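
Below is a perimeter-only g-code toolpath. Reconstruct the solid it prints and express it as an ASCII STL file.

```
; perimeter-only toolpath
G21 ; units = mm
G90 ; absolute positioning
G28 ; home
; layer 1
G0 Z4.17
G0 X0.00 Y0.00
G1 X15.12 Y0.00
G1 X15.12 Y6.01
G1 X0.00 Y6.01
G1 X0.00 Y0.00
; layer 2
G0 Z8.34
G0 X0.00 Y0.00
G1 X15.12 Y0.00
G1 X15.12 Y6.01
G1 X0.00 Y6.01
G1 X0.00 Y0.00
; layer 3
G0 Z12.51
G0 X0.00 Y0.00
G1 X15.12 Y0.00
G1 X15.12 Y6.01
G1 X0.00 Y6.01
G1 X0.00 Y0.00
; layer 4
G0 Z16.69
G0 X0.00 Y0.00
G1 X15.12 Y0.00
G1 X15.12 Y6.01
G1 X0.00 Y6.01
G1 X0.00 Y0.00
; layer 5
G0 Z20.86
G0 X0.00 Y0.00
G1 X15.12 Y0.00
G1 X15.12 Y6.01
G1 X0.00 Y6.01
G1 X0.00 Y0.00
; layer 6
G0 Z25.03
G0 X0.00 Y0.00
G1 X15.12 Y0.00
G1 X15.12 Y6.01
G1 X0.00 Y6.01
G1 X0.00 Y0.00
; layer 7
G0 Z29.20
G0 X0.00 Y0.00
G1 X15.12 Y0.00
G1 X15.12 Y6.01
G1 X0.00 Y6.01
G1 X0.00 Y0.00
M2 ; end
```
solid part
  facet normal 0.0000 0.0000 -1.0000
    outer loop
      vertex 15.12 6.01 0.00
      vertex 15.12 0.00 0.00
      vertex 0.00 0.00 0.00
    endloop
  endfacet
  facet normal 0.0000 0.0000 -1.0000
    outer loop
      vertex 0.00 6.01 0.00
      vertex 15.12 6.01 0.00
      vertex 0.00 0.00 0.00
    endloop
  endfacet
  facet normal 0.0000 0.0000 1.0000
    outer loop
      vertex 0.00 0.00 29.20
      vertex 15.12 0.00 29.20
      vertex 15.12 6.01 29.20
    endloop
  endfacet
  facet normal 0.0000 0.0000 1.0000
    outer loop
      vertex 0.00 0.00 29.20
      vertex 15.12 6.01 29.20
      vertex 0.00 6.01 29.20
    endloop
  endfacet
  facet normal 0.0000 -1.0000 0.0000
    outer loop
      vertex 0.00 0.00 0.00
      vertex 15.12 0.00 0.00
      vertex 15.12 0.00 29.20
    endloop
  endfacet
  facet normal 0.0000 -1.0000 0.0000
    outer loop
      vertex 0.00 0.00 0.00
      vertex 15.12 0.00 29.20
      vertex 0.00 0.00 29.20
    endloop
  endfacet
  facet normal 0.0000 1.0000 0.0000
    outer loop
      vertex 15.12 6.01 29.20
      vertex 15.12 6.01 0.00
      vertex 0.00 6.01 0.00
    endloop
  endfacet
  facet normal 0.0000 1.0000 0.0000
    outer loop
      vertex 0.00 6.01 29.20
      vertex 15.12 6.01 29.20
      vertex 0.00 6.01 0.00
    endloop
  endfacet
  facet normal -1.0000 0.0000 0.0000
    outer loop
      vertex 0.00 6.01 29.20
      vertex 0.00 6.01 0.00
      vertex 0.00 0.00 0.00
    endloop
  endfacet
  facet normal -1.0000 0.0000 0.0000
    outer loop
      vertex 0.00 0.00 29.20
      vertex 0.00 6.01 29.20
      vertex 0.00 0.00 0.00
    endloop
  endfacet
  facet normal 1.0000 0.0000 0.0000
    outer loop
      vertex 15.12 0.00 0.00
      vertex 15.12 6.01 0.00
      vertex 15.12 6.01 29.20
    endloop
  endfacet
  facet normal 1.0000 0.0000 0.0000
    outer loop
      vertex 15.12 0.00 0.00
      vertex 15.12 6.01 29.20
      vertex 15.12 0.00 29.20
    endloop
  endfacet
endsolid part

The G0 Z moves step by Δz≈4.17 mm. Every layer's G1 loop is the same polygon, so the solid is a straight extrusion of it from z=0 to z≈29.2. Closing with flat bottom and top caps and triangulating gives 12 facets — a rectangular box, roughly 15.1 × 6.01 mm footprint and 29.2 mm tall.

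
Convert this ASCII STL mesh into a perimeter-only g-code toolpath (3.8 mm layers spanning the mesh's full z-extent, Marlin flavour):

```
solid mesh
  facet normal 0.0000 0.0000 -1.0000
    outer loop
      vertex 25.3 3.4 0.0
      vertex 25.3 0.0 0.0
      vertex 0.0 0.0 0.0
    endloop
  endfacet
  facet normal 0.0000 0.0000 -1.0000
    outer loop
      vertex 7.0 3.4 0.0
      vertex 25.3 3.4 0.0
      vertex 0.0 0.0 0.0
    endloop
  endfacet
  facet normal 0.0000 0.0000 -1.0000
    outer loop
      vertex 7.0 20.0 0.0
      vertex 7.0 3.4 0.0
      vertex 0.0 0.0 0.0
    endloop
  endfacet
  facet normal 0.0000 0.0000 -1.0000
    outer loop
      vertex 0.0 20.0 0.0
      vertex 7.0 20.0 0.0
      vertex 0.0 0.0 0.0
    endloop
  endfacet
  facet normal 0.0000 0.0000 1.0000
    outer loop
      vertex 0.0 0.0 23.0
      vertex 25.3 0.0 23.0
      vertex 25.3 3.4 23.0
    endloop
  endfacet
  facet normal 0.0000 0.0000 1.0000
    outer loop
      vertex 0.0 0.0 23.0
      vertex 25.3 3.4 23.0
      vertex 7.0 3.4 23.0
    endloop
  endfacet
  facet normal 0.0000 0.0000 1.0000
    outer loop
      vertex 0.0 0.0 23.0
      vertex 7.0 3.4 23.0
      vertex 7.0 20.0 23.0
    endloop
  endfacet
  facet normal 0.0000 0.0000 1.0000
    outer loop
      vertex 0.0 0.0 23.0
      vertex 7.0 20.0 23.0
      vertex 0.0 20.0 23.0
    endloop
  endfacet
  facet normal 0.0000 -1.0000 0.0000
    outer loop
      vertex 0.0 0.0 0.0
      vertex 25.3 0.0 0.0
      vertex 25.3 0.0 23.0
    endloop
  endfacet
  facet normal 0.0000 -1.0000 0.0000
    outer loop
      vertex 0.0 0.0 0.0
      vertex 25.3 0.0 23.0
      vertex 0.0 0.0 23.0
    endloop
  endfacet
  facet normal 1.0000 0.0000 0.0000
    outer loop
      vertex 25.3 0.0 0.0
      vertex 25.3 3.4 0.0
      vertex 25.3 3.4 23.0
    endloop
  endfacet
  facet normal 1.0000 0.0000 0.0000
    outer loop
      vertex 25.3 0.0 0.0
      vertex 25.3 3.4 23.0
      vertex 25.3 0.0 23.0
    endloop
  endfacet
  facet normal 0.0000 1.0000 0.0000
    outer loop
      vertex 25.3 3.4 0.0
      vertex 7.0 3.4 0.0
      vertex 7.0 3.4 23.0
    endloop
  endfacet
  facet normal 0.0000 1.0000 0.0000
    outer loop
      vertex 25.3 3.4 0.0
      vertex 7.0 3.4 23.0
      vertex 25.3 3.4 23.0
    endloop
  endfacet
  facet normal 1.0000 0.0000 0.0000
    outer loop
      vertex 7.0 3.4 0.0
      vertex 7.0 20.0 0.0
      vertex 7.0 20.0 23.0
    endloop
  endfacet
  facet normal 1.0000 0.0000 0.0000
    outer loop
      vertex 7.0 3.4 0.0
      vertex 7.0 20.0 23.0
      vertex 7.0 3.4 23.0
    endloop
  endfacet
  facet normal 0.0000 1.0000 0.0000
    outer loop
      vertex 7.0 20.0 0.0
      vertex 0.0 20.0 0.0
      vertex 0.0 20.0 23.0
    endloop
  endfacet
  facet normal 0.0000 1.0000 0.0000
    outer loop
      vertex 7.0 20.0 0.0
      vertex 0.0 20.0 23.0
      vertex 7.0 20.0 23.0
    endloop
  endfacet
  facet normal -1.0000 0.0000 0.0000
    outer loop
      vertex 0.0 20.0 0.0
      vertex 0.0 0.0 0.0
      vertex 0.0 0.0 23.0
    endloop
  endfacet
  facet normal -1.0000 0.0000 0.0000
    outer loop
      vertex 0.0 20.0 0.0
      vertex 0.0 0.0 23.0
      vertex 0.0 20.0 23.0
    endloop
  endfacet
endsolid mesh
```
; perimeter-only toolpath
G21 ; units = mm
G90 ; absolute positioning
G28 ; home
; layer 1
G0 Z3.8
G0 X0.0 Y0.0
G1 X25.3 Y0.0
G1 X25.3 Y3.4
G1 X7.0 Y3.4
G1 X7.0 Y20.0
G1 X0.0 Y20.0
G1 X0.0 Y0.0
; layer 2
G0 Z7.7
G0 X0.0 Y0.0
G1 X25.3 Y0.0
G1 X25.3 Y3.4
G1 X7.0 Y3.4
G1 X7.0 Y20.0
G1 X0.0 Y20.0
G1 X0.0 Y0.0
; layer 3
G0 Z11.5
G0 X0.0 Y0.0
G1 X25.3 Y0.0
G1 X25.3 Y3.4
G1 X7.0 Y3.4
G1 X7.0 Y20.0
G1 X0.0 Y20.0
G1 X0.0 Y0.0
; layer 4
G0 Z15.3
G0 X0.0 Y0.0
G1 X25.3 Y0.0
G1 X25.3 Y3.4
G1 X7.0 Y3.4
G1 X7.0 Y20.0
G1 X0.0 Y20.0
G1 X0.0 Y0.0
; layer 5
G0 Z19.2
G0 X0.0 Y0.0
G1 X25.3 Y0.0
G1 X25.3 Y3.4
G1 X7.0 Y3.4
G1 X7.0 Y20.0
G1 X0.0 Y20.0
G1 X0.0 Y0.0
; layer 6
G0 Z23.0
G0 X0.0 Y0.0
G1 X25.3 Y0.0
G1 X25.3 Y3.4
G1 X7.0 Y3.4
G1 X7.0 Y20.0
G1 X0.0 Y20.0
G1 X0.0 Y0.0
M2 ; end

The solid is an L-shaped prism: outer 25.3 × 20 mm, arm thicknesses ≈ 3.4 mm (horizontal) and 7 mm (vertical), extruded 23 mm in z. Slicing at Δz = 3.8 mm — 6 equal slices spanning the solid's height, so layer i sits at z = i·h/6 — gives 6 non-empty perimeters. Each is a 6-segment closed polygon; G0 lifts to the layer z and rapids to the start vertex, then G1 traces the edges.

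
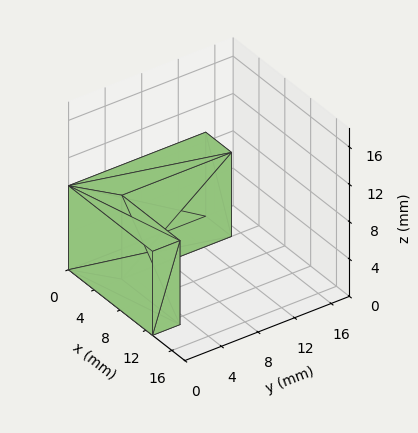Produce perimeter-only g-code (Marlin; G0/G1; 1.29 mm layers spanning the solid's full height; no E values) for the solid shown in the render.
Reading the render: the shape is an L-shaped prism: outer 13 × 15 mm, arm thicknesses ≈ 3 mm (horizontal) and 4 mm (vertical), extruded 9 mm in z (dimensions read to the nearest mm from the axis ticks). For the g-code, the solid's height is divided into equal slices at the stated Δz and each level perimeter traced with G1 moves after a G0 lift.

; perimeter-only toolpath
G21 ; units = mm
G90 ; absolute positioning
G28 ; home
; layer 1
G0 Z1.29
G0 X0.00 Y0.00
G1 X13.00 Y0.00
G1 X13.00 Y3.00
G1 X4.00 Y3.00
G1 X4.00 Y15.00
G1 X0.00 Y15.00
G1 X0.00 Y0.00
; layer 2
G0 Z2.57
G0 X0.00 Y0.00
G1 X13.00 Y0.00
G1 X13.00 Y3.00
G1 X4.00 Y3.00
G1 X4.00 Y15.00
G1 X0.00 Y15.00
G1 X0.00 Y0.00
; layer 3
G0 Z3.86
G0 X0.00 Y0.00
G1 X13.00 Y0.00
G1 X13.00 Y3.00
G1 X4.00 Y3.00
G1 X4.00 Y15.00
G1 X0.00 Y15.00
G1 X0.00 Y0.00
; layer 4
G0 Z5.14
G0 X0.00 Y0.00
G1 X13.00 Y0.00
G1 X13.00 Y3.00
G1 X4.00 Y3.00
G1 X4.00 Y15.00
G1 X0.00 Y15.00
G1 X0.00 Y0.00
; layer 5
G0 Z6.43
G0 X0.00 Y0.00
G1 X13.00 Y0.00
G1 X13.00 Y3.00
G1 X4.00 Y3.00
G1 X4.00 Y15.00
G1 X0.00 Y15.00
G1 X0.00 Y0.00
; layer 6
G0 Z7.71
G0 X0.00 Y0.00
G1 X13.00 Y0.00
G1 X13.00 Y3.00
G1 X4.00 Y3.00
G1 X4.00 Y15.00
G1 X0.00 Y15.00
G1 X0.00 Y0.00
; layer 7
G0 Z9.00
G0 X0.00 Y0.00
G1 X13.00 Y0.00
G1 X13.00 Y3.00
G1 X4.00 Y3.00
G1 X4.00 Y15.00
G1 X0.00 Y15.00
G1 X0.00 Y0.00
M2 ; end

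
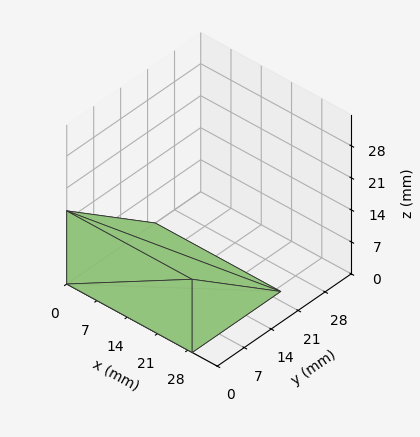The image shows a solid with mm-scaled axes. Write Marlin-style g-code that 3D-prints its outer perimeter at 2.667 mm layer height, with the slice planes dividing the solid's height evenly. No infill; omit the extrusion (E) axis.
Reading the render: the shape is a wedge (ramp): 29 × 23 mm base, rising to 16 mm along the y=0 edge and sloping linearly to z=0 at y=23 (dimensions read to the nearest mm from the axis ticks). For the g-code, the solid's height is divided into equal slices at the stated Δz and each level perimeter traced with G1 moves after a G0 lift.

; perimeter-only toolpath
G21 ; units = mm
G90 ; absolute positioning
G28 ; home
; layer 1
G0 Z2.667
G0 X0.000 Y0.000
G1 X29.000 Y0.000
G1 X29.000 Y19.167
G1 X0.000 Y19.167
G1 X0.000 Y0.000
; layer 2
G0 Z5.333
G0 X0.000 Y0.000
G1 X29.000 Y0.000
G1 X29.000 Y15.333
G1 X0.000 Y15.333
G1 X0.000 Y0.000
; layer 3
G0 Z8.000
G0 X0.000 Y0.000
G1 X29.000 Y0.000
G1 X29.000 Y11.500
G1 X0.000 Y11.500
G1 X0.000 Y0.000
; layer 4
G0 Z10.667
G0 X0.000 Y0.000
G1 X29.000 Y0.000
G1 X29.000 Y7.667
G1 X0.000 Y7.667
G1 X0.000 Y0.000
; layer 5
G0 Z13.333
G0 X0.000 Y0.000
G1 X29.000 Y0.000
G1 X29.000 Y3.833
G1 X0.000 Y3.833
G1 X0.000 Y0.000
M2 ; end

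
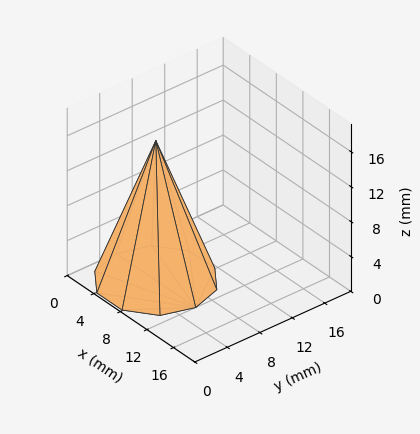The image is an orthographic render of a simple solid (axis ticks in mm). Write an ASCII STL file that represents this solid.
Reading the render: the shape is a regular 10-sided pyramid, base circumscribed radius ≈ 6 mm, apex at z ≈ 16 mm (dimensions read to the nearest mm from the axis ticks). For the STL, each face is triangulated and given an outward normal.

solid part
  facet normal 0.0000 0.0000 -1.0000
    outer loop
      vertex 7.9 11.7 0.0
      vertex 10.9 9.5 0.0
      vertex 12.0 6.0 0.0
    endloop
  endfacet
  facet normal 0.0000 0.0000 -1.0000
    outer loop
      vertex 4.1 11.7 0.0
      vertex 7.9 11.7 0.0
      vertex 12.0 6.0 0.0
    endloop
  endfacet
  facet normal 0.0000 0.0000 -1.0000
    outer loop
      vertex 1.1 9.5 0.0
      vertex 4.1 11.7 0.0
      vertex 12.0 6.0 0.0
    endloop
  endfacet
  facet normal 0.0000 0.0000 -1.0000
    outer loop
      vertex 0.0 6.0 0.0
      vertex 1.1 9.5 0.0
      vertex 12.0 6.0 0.0
    endloop
  endfacet
  facet normal 0.0000 0.0000 -1.0000
    outer loop
      vertex 1.1 2.5 0.0
      vertex 0.0 6.0 0.0
      vertex 12.0 6.0 0.0
    endloop
  endfacet
  facet normal 0.0000 0.0000 -1.0000
    outer loop
      vertex 4.1 0.3 0.0
      vertex 1.1 2.5 0.0
      vertex 12.0 6.0 0.0
    endloop
  endfacet
  facet normal 0.0000 0.0000 -1.0000
    outer loop
      vertex 7.9 0.3 0.0
      vertex 4.1 0.3 0.0
      vertex 12.0 6.0 0.0
    endloop
  endfacet
  facet normal 0.0000 0.0000 -1.0000
    outer loop
      vertex 10.9 2.5 0.0
      vertex 7.9 0.3 0.0
      vertex 12.0 6.0 0.0
    endloop
  endfacet
  facet normal 0.8982 0.2823 0.3368
    outer loop
      vertex 12.0 6.0 0.0
      vertex 10.9 9.5 0.0
      vertex 6.0 6.0 16.0
    endloop
  endfacet
  facet normal 0.5568 0.7593 0.3366
    outer loop
      vertex 10.9 9.5 0.0
      vertex 7.9 11.7 0.0
      vertex 6.0 6.0 16.0
    endloop
  endfacet
  facet normal 0.0000 0.9420 0.3356
    outer loop
      vertex 7.9 11.7 0.0
      vertex 4.1 11.7 0.0
      vertex 6.0 6.0 16.0
    endloop
  endfacet
  facet normal -0.5568 0.7593 0.3366
    outer loop
      vertex 4.1 11.7 0.0
      vertex 1.1 9.5 0.0
      vertex 6.0 6.0 16.0
    endloop
  endfacet
  facet normal -0.8982 0.2823 0.3368
    outer loop
      vertex 1.1 9.5 0.0
      vertex 0.0 6.0 0.0
      vertex 6.0 6.0 16.0
    endloop
  endfacet
  facet normal -0.8982 -0.2823 0.3368
    outer loop
      vertex 0.0 6.0 0.0
      vertex 1.1 2.5 0.0
      vertex 6.0 6.0 16.0
    endloop
  endfacet
  facet normal -0.5568 -0.7593 0.3366
    outer loop
      vertex 1.1 2.5 0.0
      vertex 4.1 0.3 0.0
      vertex 6.0 6.0 16.0
    endloop
  endfacet
  facet normal 0.0000 -0.9420 0.3356
    outer loop
      vertex 4.1 0.3 0.0
      vertex 7.9 0.3 0.0
      vertex 6.0 6.0 16.0
    endloop
  endfacet
  facet normal 0.5568 -0.7593 0.3366
    outer loop
      vertex 7.9 0.3 0.0
      vertex 10.9 2.5 0.0
      vertex 6.0 6.0 16.0
    endloop
  endfacet
  facet normal 0.8982 -0.2823 0.3368
    outer loop
      vertex 10.9 2.5 0.0
      vertex 12.0 6.0 0.0
      vertex 6.0 6.0 16.0
    endloop
  endfacet
endsolid part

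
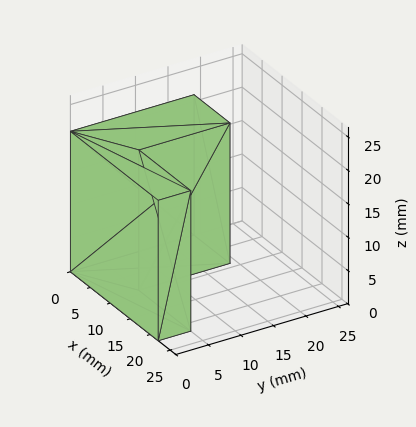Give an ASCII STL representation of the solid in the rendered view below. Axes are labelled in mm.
Reading the render: the shape is an L-shaped prism: outer 22 × 19 mm, arm thicknesses ≈ 5 mm (horizontal) and 9 mm (vertical), extruded 21 mm in z (dimensions read to the nearest mm from the axis ticks). For the STL, each face is triangulated and given an outward normal.

solid part
  facet normal 0.0000 0.0000 -1.0000
    outer loop
      vertex 22.00 5.00 0.00
      vertex 22.00 0.00 0.00
      vertex 0.00 0.00 0.00
    endloop
  endfacet
  facet normal 0.0000 0.0000 -1.0000
    outer loop
      vertex 9.00 5.00 0.00
      vertex 22.00 5.00 0.00
      vertex 0.00 0.00 0.00
    endloop
  endfacet
  facet normal 0.0000 0.0000 -1.0000
    outer loop
      vertex 9.00 19.00 0.00
      vertex 9.00 5.00 0.00
      vertex 0.00 0.00 0.00
    endloop
  endfacet
  facet normal 0.0000 0.0000 -1.0000
    outer loop
      vertex 0.00 19.00 0.00
      vertex 9.00 19.00 0.00
      vertex 0.00 0.00 0.00
    endloop
  endfacet
  facet normal 0.0000 0.0000 1.0000
    outer loop
      vertex 0.00 0.00 21.00
      vertex 22.00 0.00 21.00
      vertex 22.00 5.00 21.00
    endloop
  endfacet
  facet normal 0.0000 0.0000 1.0000
    outer loop
      vertex 0.00 0.00 21.00
      vertex 22.00 5.00 21.00
      vertex 9.00 5.00 21.00
    endloop
  endfacet
  facet normal 0.0000 0.0000 1.0000
    outer loop
      vertex 0.00 0.00 21.00
      vertex 9.00 5.00 21.00
      vertex 9.00 19.00 21.00
    endloop
  endfacet
  facet normal 0.0000 0.0000 1.0000
    outer loop
      vertex 0.00 0.00 21.00
      vertex 9.00 19.00 21.00
      vertex 0.00 19.00 21.00
    endloop
  endfacet
  facet normal 0.0000 -1.0000 0.0000
    outer loop
      vertex 0.00 0.00 0.00
      vertex 22.00 0.00 0.00
      vertex 22.00 0.00 21.00
    endloop
  endfacet
  facet normal 0.0000 -1.0000 0.0000
    outer loop
      vertex 0.00 0.00 0.00
      vertex 22.00 0.00 21.00
      vertex 0.00 0.00 21.00
    endloop
  endfacet
  facet normal 1.0000 0.0000 0.0000
    outer loop
      vertex 22.00 0.00 0.00
      vertex 22.00 5.00 0.00
      vertex 22.00 5.00 21.00
    endloop
  endfacet
  facet normal 1.0000 0.0000 0.0000
    outer loop
      vertex 22.00 0.00 0.00
      vertex 22.00 5.00 21.00
      vertex 22.00 0.00 21.00
    endloop
  endfacet
  facet normal 0.0000 1.0000 0.0000
    outer loop
      vertex 22.00 5.00 0.00
      vertex 9.00 5.00 0.00
      vertex 9.00 5.00 21.00
    endloop
  endfacet
  facet normal 0.0000 1.0000 0.0000
    outer loop
      vertex 22.00 5.00 0.00
      vertex 9.00 5.00 21.00
      vertex 22.00 5.00 21.00
    endloop
  endfacet
  facet normal 1.0000 0.0000 0.0000
    outer loop
      vertex 9.00 5.00 0.00
      vertex 9.00 19.00 0.00
      vertex 9.00 19.00 21.00
    endloop
  endfacet
  facet normal 1.0000 0.0000 0.0000
    outer loop
      vertex 9.00 5.00 0.00
      vertex 9.00 19.00 21.00
      vertex 9.00 5.00 21.00
    endloop
  endfacet
  facet normal 0.0000 1.0000 0.0000
    outer loop
      vertex 9.00 19.00 0.00
      vertex 0.00 19.00 0.00
      vertex 0.00 19.00 21.00
    endloop
  endfacet
  facet normal 0.0000 1.0000 0.0000
    outer loop
      vertex 9.00 19.00 0.00
      vertex 0.00 19.00 21.00
      vertex 9.00 19.00 21.00
    endloop
  endfacet
  facet normal -1.0000 0.0000 0.0000
    outer loop
      vertex 0.00 19.00 0.00
      vertex 0.00 0.00 0.00
      vertex 0.00 0.00 21.00
    endloop
  endfacet
  facet normal -1.0000 0.0000 0.0000
    outer loop
      vertex 0.00 19.00 0.00
      vertex 0.00 0.00 21.00
      vertex 0.00 19.00 21.00
    endloop
  endfacet
endsolid part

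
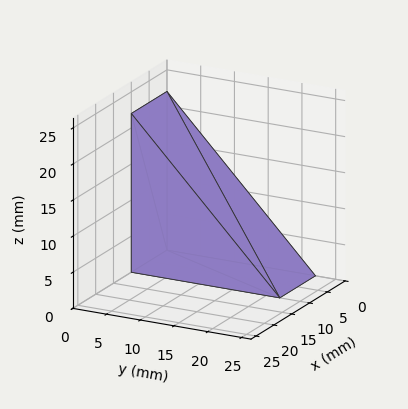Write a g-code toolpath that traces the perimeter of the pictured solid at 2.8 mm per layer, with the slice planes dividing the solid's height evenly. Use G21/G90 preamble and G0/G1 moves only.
Reading the render: the shape is a wedge (ramp): 10 × 22 mm base, rising to 22 mm along the y=0 edge and sloping linearly to z=0 at y=22 (dimensions read to the nearest mm from the axis ticks). For the g-code, the solid's height is divided into equal slices at the stated Δz and each level perimeter traced with G1 moves after a G0 lift.

; perimeter-only toolpath
G21 ; units = mm
G90 ; absolute positioning
G28 ; home
; layer 1
G0 Z2.8
G0 X0.0 Y0.0
G1 X10.0 Y0.0
G1 X10.0 Y19.2
G1 X0.0 Y19.2
G1 X0.0 Y0.0
; layer 2
G0 Z5.5
G0 X0.0 Y0.0
G1 X10.0 Y0.0
G1 X10.0 Y16.5
G1 X0.0 Y16.5
G1 X0.0 Y0.0
; layer 3
G0 Z8.2
G0 X0.0 Y0.0
G1 X10.0 Y0.0
G1 X10.0 Y13.8
G1 X0.0 Y13.8
G1 X0.0 Y0.0
; layer 4
G0 Z11.0
G0 X0.0 Y0.0
G1 X10.0 Y0.0
G1 X10.0 Y11.0
G1 X0.0 Y11.0
G1 X0.0 Y0.0
; layer 5
G0 Z13.8
G0 X0.0 Y0.0
G1 X10.0 Y0.0
G1 X10.0 Y8.2
G1 X0.0 Y8.2
G1 X0.0 Y0.0
; layer 6
G0 Z16.5
G0 X0.0 Y0.0
G1 X10.0 Y0.0
G1 X10.0 Y5.5
G1 X0.0 Y5.5
G1 X0.0 Y0.0
; layer 7
G0 Z19.2
G0 X0.0 Y0.0
G1 X10.0 Y0.0
G1 X10.0 Y2.8
G1 X0.0 Y2.8
G1 X0.0 Y0.0
M2 ; end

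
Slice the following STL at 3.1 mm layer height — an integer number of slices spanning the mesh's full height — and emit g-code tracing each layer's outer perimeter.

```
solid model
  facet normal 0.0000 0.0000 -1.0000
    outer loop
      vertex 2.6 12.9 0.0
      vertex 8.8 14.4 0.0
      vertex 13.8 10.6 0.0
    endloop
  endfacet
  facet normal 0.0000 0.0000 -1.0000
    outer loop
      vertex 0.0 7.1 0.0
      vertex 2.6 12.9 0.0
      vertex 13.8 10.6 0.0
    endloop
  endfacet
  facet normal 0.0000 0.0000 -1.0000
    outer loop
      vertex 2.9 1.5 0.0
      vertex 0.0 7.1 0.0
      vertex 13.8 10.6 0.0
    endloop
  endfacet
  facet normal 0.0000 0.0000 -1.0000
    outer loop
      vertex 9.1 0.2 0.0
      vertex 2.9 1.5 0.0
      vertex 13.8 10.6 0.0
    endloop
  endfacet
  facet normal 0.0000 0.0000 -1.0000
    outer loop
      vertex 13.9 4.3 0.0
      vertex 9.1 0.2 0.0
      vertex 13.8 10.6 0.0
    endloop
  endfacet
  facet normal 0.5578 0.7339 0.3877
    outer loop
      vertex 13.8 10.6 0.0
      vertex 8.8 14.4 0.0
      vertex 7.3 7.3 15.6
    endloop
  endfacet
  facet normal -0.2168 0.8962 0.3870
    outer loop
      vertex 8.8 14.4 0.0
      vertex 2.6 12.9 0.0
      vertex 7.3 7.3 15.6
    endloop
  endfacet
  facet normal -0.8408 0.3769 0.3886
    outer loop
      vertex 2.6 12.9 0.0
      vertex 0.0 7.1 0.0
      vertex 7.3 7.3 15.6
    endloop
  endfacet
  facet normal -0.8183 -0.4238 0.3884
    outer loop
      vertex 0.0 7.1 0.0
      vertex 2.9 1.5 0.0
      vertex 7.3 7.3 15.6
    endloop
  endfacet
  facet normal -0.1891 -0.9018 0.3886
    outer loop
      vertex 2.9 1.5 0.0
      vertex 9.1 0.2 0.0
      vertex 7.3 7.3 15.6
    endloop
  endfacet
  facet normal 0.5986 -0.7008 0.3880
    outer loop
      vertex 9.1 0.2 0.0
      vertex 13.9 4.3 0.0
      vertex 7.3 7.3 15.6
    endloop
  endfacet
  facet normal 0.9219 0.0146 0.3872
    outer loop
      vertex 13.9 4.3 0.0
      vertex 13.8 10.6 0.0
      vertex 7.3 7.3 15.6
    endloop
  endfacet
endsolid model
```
; perimeter-only toolpath
G21 ; units = mm
G90 ; absolute positioning
G28 ; home
; layer 1
G0 Z3.1
G0 X12.5 Y9.9
G1 X8.5 Y13.0
G1 X3.5 Y11.8
G1 X1.5 Y7.1
G1 X3.8 Y2.7
G1 X8.7 Y1.6
G1 X12.6 Y4.9
G1 X12.5 Y9.9
; layer 2
G0 Z6.2
G0 X11.2 Y9.3
G1 X8.2 Y11.6
G1 X4.5 Y10.7
G1 X2.9 Y7.2
G1 X4.7 Y3.8
G1 X8.4 Y3.0
G1 X11.3 Y5.5
G1 X11.2 Y9.3
; layer 3
G0 Z9.4
G0 X9.9 Y8.6
G1 X7.9 Y10.1
G1 X5.4 Y9.5
G1 X4.4 Y7.2
G1 X5.5 Y5.0
G1 X8.0 Y4.5
G1 X9.9 Y6.1
G1 X9.9 Y8.6
; layer 4
G0 Z12.5
G0 X8.6 Y8.0
G1 X7.6 Y8.7
G1 X6.4 Y8.4
G1 X5.8 Y7.3
G1 X6.4 Y6.1
G1 X7.7 Y5.9
G1 X8.6 Y6.7
G1 X8.6 Y8.0
M2 ; end

The solid is a regular 7-sided pyramid, base circumscribed radius ≈ 7.3 mm, apex at z ≈ 15.6 mm. Slicing at Δz = 3.1 mm — 5 equal slices spanning the solid's height, so layer i sits at z = i·h/5 — gives 4 non-empty perimeters. Each is a 7-segment closed polygon; G0 lifts to the layer z and rapids to the start vertex, then G1 traces the edges. The cross-section shrinks linearly with z (the slice at the apex is degenerate and omitted).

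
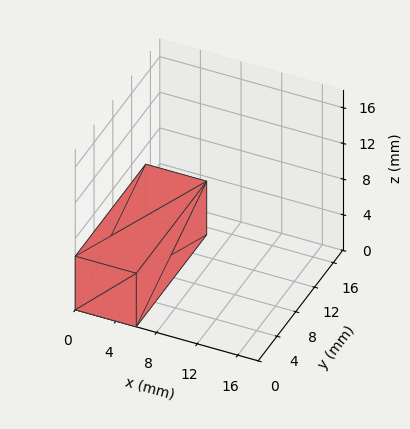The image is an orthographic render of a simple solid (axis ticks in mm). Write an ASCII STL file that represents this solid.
Reading the render: the shape is a rectangular box, roughly 6 × 15 mm footprint and 6 mm tall (dimensions read to the nearest mm from the axis ticks). For the STL, each face is triangulated and given an outward normal.

solid part
  facet normal 0.0000 0.0000 -1.0000
    outer loop
      vertex 6.000 15.000 0.000
      vertex 6.000 0.000 0.000
      vertex 0.000 0.000 0.000
    endloop
  endfacet
  facet normal 0.0000 0.0000 -1.0000
    outer loop
      vertex 0.000 15.000 0.000
      vertex 6.000 15.000 0.000
      vertex 0.000 0.000 0.000
    endloop
  endfacet
  facet normal 0.0000 0.0000 1.0000
    outer loop
      vertex 0.000 0.000 6.000
      vertex 6.000 0.000 6.000
      vertex 6.000 15.000 6.000
    endloop
  endfacet
  facet normal 0.0000 0.0000 1.0000
    outer loop
      vertex 0.000 0.000 6.000
      vertex 6.000 15.000 6.000
      vertex 0.000 15.000 6.000
    endloop
  endfacet
  facet normal 0.0000 -1.0000 0.0000
    outer loop
      vertex 0.000 0.000 0.000
      vertex 6.000 0.000 0.000
      vertex 6.000 0.000 6.000
    endloop
  endfacet
  facet normal 0.0000 -1.0000 0.0000
    outer loop
      vertex 0.000 0.000 0.000
      vertex 6.000 0.000 6.000
      vertex 0.000 0.000 6.000
    endloop
  endfacet
  facet normal 0.0000 1.0000 0.0000
    outer loop
      vertex 6.000 15.000 6.000
      vertex 6.000 15.000 0.000
      vertex 0.000 15.000 0.000
    endloop
  endfacet
  facet normal 0.0000 1.0000 0.0000
    outer loop
      vertex 0.000 15.000 6.000
      vertex 6.000 15.000 6.000
      vertex 0.000 15.000 0.000
    endloop
  endfacet
  facet normal -1.0000 0.0000 0.0000
    outer loop
      vertex 0.000 15.000 6.000
      vertex 0.000 15.000 0.000
      vertex 0.000 0.000 0.000
    endloop
  endfacet
  facet normal -1.0000 0.0000 0.0000
    outer loop
      vertex 0.000 0.000 6.000
      vertex 0.000 15.000 6.000
      vertex 0.000 0.000 0.000
    endloop
  endfacet
  facet normal 1.0000 0.0000 0.0000
    outer loop
      vertex 6.000 0.000 0.000
      vertex 6.000 15.000 0.000
      vertex 6.000 15.000 6.000
    endloop
  endfacet
  facet normal 1.0000 0.0000 0.0000
    outer loop
      vertex 6.000 0.000 0.000
      vertex 6.000 15.000 6.000
      vertex 6.000 0.000 6.000
    endloop
  endfacet
endsolid part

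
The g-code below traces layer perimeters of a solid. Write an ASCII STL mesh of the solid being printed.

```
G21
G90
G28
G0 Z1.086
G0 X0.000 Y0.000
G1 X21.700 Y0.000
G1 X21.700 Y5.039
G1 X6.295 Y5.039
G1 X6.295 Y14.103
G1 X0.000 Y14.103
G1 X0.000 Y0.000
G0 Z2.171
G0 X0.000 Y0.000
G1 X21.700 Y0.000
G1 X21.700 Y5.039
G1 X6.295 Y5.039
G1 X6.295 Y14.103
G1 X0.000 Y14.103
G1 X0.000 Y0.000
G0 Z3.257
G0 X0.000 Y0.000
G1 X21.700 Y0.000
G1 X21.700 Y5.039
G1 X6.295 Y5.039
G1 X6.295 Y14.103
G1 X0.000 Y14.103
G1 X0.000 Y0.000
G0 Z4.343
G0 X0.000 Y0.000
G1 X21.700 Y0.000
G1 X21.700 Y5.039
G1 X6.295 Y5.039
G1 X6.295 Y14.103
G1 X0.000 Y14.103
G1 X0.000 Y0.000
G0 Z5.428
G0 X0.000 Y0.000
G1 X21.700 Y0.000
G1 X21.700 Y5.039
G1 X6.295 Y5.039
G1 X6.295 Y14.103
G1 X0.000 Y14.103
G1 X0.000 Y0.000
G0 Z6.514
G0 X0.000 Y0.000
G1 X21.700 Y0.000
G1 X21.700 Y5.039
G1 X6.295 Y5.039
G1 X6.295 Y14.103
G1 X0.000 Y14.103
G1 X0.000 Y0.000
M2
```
solid part
  facet normal 0.0000 0.0000 -1.0000
    outer loop
      vertex 21.700 5.039 0.000
      vertex 21.700 0.000 0.000
      vertex 0.000 0.000 0.000
    endloop
  endfacet
  facet normal 0.0000 0.0000 -1.0000
    outer loop
      vertex 6.295 5.039 0.000
      vertex 21.700 5.039 0.000
      vertex 0.000 0.000 0.000
    endloop
  endfacet
  facet normal 0.0000 0.0000 -1.0000
    outer loop
      vertex 6.295 14.103 0.000
      vertex 6.295 5.039 0.000
      vertex 0.000 0.000 0.000
    endloop
  endfacet
  facet normal 0.0000 0.0000 -1.0000
    outer loop
      vertex 0.000 14.103 0.000
      vertex 6.295 14.103 0.000
      vertex 0.000 0.000 0.000
    endloop
  endfacet
  facet normal 0.0000 0.0000 1.0000
    outer loop
      vertex 0.000 0.000 6.514
      vertex 21.700 0.000 6.514
      vertex 21.700 5.039 6.514
    endloop
  endfacet
  facet normal 0.0000 0.0000 1.0000
    outer loop
      vertex 0.000 0.000 6.514
      vertex 21.700 5.039 6.514
      vertex 6.295 5.039 6.514
    endloop
  endfacet
  facet normal 0.0000 0.0000 1.0000
    outer loop
      vertex 0.000 0.000 6.514
      vertex 6.295 5.039 6.514
      vertex 6.295 14.103 6.514
    endloop
  endfacet
  facet normal 0.0000 0.0000 1.0000
    outer loop
      vertex 0.000 0.000 6.514
      vertex 6.295 14.103 6.514
      vertex 0.000 14.103 6.514
    endloop
  endfacet
  facet normal 0.0000 -1.0000 0.0000
    outer loop
      vertex 0.000 0.000 0.000
      vertex 21.700 0.000 0.000
      vertex 21.700 0.000 6.514
    endloop
  endfacet
  facet normal 0.0000 -1.0000 0.0000
    outer loop
      vertex 0.000 0.000 0.000
      vertex 21.700 0.000 6.514
      vertex 0.000 0.000 6.514
    endloop
  endfacet
  facet normal 1.0000 0.0000 0.0000
    outer loop
      vertex 21.700 0.000 0.000
      vertex 21.700 5.039 0.000
      vertex 21.700 5.039 6.514
    endloop
  endfacet
  facet normal 1.0000 0.0000 0.0000
    outer loop
      vertex 21.700 0.000 0.000
      vertex 21.700 5.039 6.514
      vertex 21.700 0.000 6.514
    endloop
  endfacet
  facet normal 0.0000 1.0000 0.0000
    outer loop
      vertex 21.700 5.039 0.000
      vertex 6.295 5.039 0.000
      vertex 6.295 5.039 6.514
    endloop
  endfacet
  facet normal 0.0000 1.0000 0.0000
    outer loop
      vertex 21.700 5.039 0.000
      vertex 6.295 5.039 6.514
      vertex 21.700 5.039 6.514
    endloop
  endfacet
  facet normal 1.0000 0.0000 0.0000
    outer loop
      vertex 6.295 5.039 0.000
      vertex 6.295 14.103 0.000
      vertex 6.295 14.103 6.514
    endloop
  endfacet
  facet normal 1.0000 0.0000 0.0000
    outer loop
      vertex 6.295 5.039 0.000
      vertex 6.295 14.103 6.514
      vertex 6.295 5.039 6.514
    endloop
  endfacet
  facet normal 0.0000 1.0000 0.0000
    outer loop
      vertex 6.295 14.103 0.000
      vertex 0.000 14.103 0.000
      vertex 0.000 14.103 6.514
    endloop
  endfacet
  facet normal 0.0000 1.0000 0.0000
    outer loop
      vertex 6.295 14.103 0.000
      vertex 0.000 14.103 6.514
      vertex 6.295 14.103 6.514
    endloop
  endfacet
  facet normal -1.0000 0.0000 0.0000
    outer loop
      vertex 0.000 14.103 0.000
      vertex 0.000 0.000 0.000
      vertex 0.000 0.000 6.514
    endloop
  endfacet
  facet normal -1.0000 0.0000 0.0000
    outer loop
      vertex 0.000 14.103 0.000
      vertex 0.000 0.000 6.514
      vertex 0.000 14.103 6.514
    endloop
  endfacet
endsolid part

The G0 Z moves step by Δz≈1.086 mm. Every layer's G1 loop is the same polygon, so the solid is a straight extrusion of it from z=0 to z≈6.51. Closing with flat bottom and top caps and triangulating gives 20 facets — an L-shaped prism: outer 21.7 × 14.1 mm, arm thicknesses ≈ 5.04 mm (horizontal) and 6.29 mm (vertical), extruded 6.51 mm in z.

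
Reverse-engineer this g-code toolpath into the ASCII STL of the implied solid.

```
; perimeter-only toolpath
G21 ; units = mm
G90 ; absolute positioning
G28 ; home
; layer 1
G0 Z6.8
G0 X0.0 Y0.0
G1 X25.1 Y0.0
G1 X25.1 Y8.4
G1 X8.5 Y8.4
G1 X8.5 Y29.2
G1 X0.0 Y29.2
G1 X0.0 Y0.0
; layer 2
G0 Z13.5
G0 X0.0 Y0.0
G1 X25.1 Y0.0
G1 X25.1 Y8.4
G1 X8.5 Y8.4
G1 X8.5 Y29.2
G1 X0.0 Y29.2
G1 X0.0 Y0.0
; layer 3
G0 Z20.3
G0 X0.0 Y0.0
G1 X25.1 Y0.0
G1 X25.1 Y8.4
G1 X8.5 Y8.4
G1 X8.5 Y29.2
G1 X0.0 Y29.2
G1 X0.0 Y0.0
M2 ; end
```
solid part
  facet normal 0.0000 0.0000 -1.0000
    outer loop
      vertex 25.1 8.4 0.0
      vertex 25.1 0.0 0.0
      vertex 0.0 0.0 0.0
    endloop
  endfacet
  facet normal 0.0000 0.0000 -1.0000
    outer loop
      vertex 8.5 8.4 0.0
      vertex 25.1 8.4 0.0
      vertex 0.0 0.0 0.0
    endloop
  endfacet
  facet normal 0.0000 0.0000 -1.0000
    outer loop
      vertex 8.5 29.2 0.0
      vertex 8.5 8.4 0.0
      vertex 0.0 0.0 0.0
    endloop
  endfacet
  facet normal 0.0000 0.0000 -1.0000
    outer loop
      vertex 0.0 29.2 0.0
      vertex 8.5 29.2 0.0
      vertex 0.0 0.0 0.0
    endloop
  endfacet
  facet normal 0.0000 0.0000 1.0000
    outer loop
      vertex 0.0 0.0 20.3
      vertex 25.1 0.0 20.3
      vertex 25.1 8.4 20.3
    endloop
  endfacet
  facet normal 0.0000 0.0000 1.0000
    outer loop
      vertex 0.0 0.0 20.3
      vertex 25.1 8.4 20.3
      vertex 8.5 8.4 20.3
    endloop
  endfacet
  facet normal 0.0000 0.0000 1.0000
    outer loop
      vertex 0.0 0.0 20.3
      vertex 8.5 8.4 20.3
      vertex 8.5 29.2 20.3
    endloop
  endfacet
  facet normal 0.0000 0.0000 1.0000
    outer loop
      vertex 0.0 0.0 20.3
      vertex 8.5 29.2 20.3
      vertex 0.0 29.2 20.3
    endloop
  endfacet
  facet normal 0.0000 -1.0000 0.0000
    outer loop
      vertex 0.0 0.0 0.0
      vertex 25.1 0.0 0.0
      vertex 25.1 0.0 20.3
    endloop
  endfacet
  facet normal 0.0000 -1.0000 0.0000
    outer loop
      vertex 0.0 0.0 0.0
      vertex 25.1 0.0 20.3
      vertex 0.0 0.0 20.3
    endloop
  endfacet
  facet normal 1.0000 0.0000 0.0000
    outer loop
      vertex 25.1 0.0 0.0
      vertex 25.1 8.4 0.0
      vertex 25.1 8.4 20.3
    endloop
  endfacet
  facet normal 1.0000 0.0000 0.0000
    outer loop
      vertex 25.1 0.0 0.0
      vertex 25.1 8.4 20.3
      vertex 25.1 0.0 20.3
    endloop
  endfacet
  facet normal 0.0000 1.0000 0.0000
    outer loop
      vertex 25.1 8.4 0.0
      vertex 8.5 8.4 0.0
      vertex 8.5 8.4 20.3
    endloop
  endfacet
  facet normal 0.0000 1.0000 0.0000
    outer loop
      vertex 25.1 8.4 0.0
      vertex 8.5 8.4 20.3
      vertex 25.1 8.4 20.3
    endloop
  endfacet
  facet normal 1.0000 0.0000 0.0000
    outer loop
      vertex 8.5 8.4 0.0
      vertex 8.5 29.2 0.0
      vertex 8.5 29.2 20.3
    endloop
  endfacet
  facet normal 1.0000 0.0000 0.0000
    outer loop
      vertex 8.5 8.4 0.0
      vertex 8.5 29.2 20.3
      vertex 8.5 8.4 20.3
    endloop
  endfacet
  facet normal 0.0000 1.0000 0.0000
    outer loop
      vertex 8.5 29.2 0.0
      vertex 0.0 29.2 0.0
      vertex 0.0 29.2 20.3
    endloop
  endfacet
  facet normal 0.0000 1.0000 0.0000
    outer loop
      vertex 8.5 29.2 0.0
      vertex 0.0 29.2 20.3
      vertex 8.5 29.2 20.3
    endloop
  endfacet
  facet normal -1.0000 0.0000 0.0000
    outer loop
      vertex 0.0 29.2 0.0
      vertex 0.0 0.0 0.0
      vertex 0.0 0.0 20.3
    endloop
  endfacet
  facet normal -1.0000 0.0000 0.0000
    outer loop
      vertex 0.0 29.2 0.0
      vertex 0.0 0.0 20.3
      vertex 0.0 29.2 20.3
    endloop
  endfacet
endsolid part

The G0 Z moves step by Δz≈6.8 mm. Every layer's G1 loop is the same polygon, so the solid is a straight extrusion of it from z=0 to z≈20.3. Closing with flat bottom and top caps and triangulating gives 20 facets — an L-shaped prism: outer 25.1 × 29.2 mm, arm thicknesses ≈ 8.4 mm (horizontal) and 8.5 mm (vertical), extruded 20.3 mm in z.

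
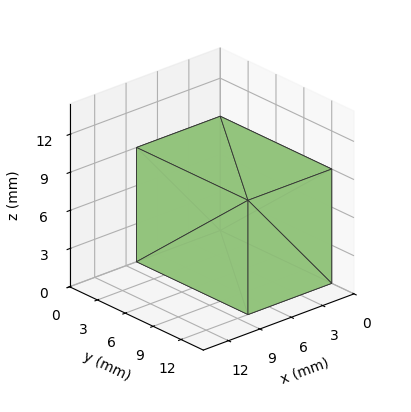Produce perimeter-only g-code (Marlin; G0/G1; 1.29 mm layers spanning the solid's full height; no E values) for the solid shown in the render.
Reading the render: the shape is a rectangular box, roughly 8 × 12 mm footprint and 9 mm tall (dimensions read to the nearest mm from the axis ticks). For the g-code, the solid's height is divided into equal slices at the stated Δz and each level perimeter traced with G1 moves after a G0 lift.

; perimeter-only toolpath
G21 ; units = mm
G90 ; absolute positioning
G28 ; home
; layer 1
G0 Z1.29
G0 X0.00 Y0.00
G1 X8.00 Y0.00
G1 X8.00 Y12.00
G1 X0.00 Y12.00
G1 X0.00 Y0.00
; layer 2
G0 Z2.57
G0 X0.00 Y0.00
G1 X8.00 Y0.00
G1 X8.00 Y12.00
G1 X0.00 Y12.00
G1 X0.00 Y0.00
; layer 3
G0 Z3.86
G0 X0.00 Y0.00
G1 X8.00 Y0.00
G1 X8.00 Y12.00
G1 X0.00 Y12.00
G1 X0.00 Y0.00
; layer 4
G0 Z5.14
G0 X0.00 Y0.00
G1 X8.00 Y0.00
G1 X8.00 Y12.00
G1 X0.00 Y12.00
G1 X0.00 Y0.00
; layer 5
G0 Z6.43
G0 X0.00 Y0.00
G1 X8.00 Y0.00
G1 X8.00 Y12.00
G1 X0.00 Y12.00
G1 X0.00 Y0.00
; layer 6
G0 Z7.71
G0 X0.00 Y0.00
G1 X8.00 Y0.00
G1 X8.00 Y12.00
G1 X0.00 Y12.00
G1 X0.00 Y0.00
; layer 7
G0 Z9.00
G0 X0.00 Y0.00
G1 X8.00 Y0.00
G1 X8.00 Y12.00
G1 X0.00 Y12.00
G1 X0.00 Y0.00
M2 ; end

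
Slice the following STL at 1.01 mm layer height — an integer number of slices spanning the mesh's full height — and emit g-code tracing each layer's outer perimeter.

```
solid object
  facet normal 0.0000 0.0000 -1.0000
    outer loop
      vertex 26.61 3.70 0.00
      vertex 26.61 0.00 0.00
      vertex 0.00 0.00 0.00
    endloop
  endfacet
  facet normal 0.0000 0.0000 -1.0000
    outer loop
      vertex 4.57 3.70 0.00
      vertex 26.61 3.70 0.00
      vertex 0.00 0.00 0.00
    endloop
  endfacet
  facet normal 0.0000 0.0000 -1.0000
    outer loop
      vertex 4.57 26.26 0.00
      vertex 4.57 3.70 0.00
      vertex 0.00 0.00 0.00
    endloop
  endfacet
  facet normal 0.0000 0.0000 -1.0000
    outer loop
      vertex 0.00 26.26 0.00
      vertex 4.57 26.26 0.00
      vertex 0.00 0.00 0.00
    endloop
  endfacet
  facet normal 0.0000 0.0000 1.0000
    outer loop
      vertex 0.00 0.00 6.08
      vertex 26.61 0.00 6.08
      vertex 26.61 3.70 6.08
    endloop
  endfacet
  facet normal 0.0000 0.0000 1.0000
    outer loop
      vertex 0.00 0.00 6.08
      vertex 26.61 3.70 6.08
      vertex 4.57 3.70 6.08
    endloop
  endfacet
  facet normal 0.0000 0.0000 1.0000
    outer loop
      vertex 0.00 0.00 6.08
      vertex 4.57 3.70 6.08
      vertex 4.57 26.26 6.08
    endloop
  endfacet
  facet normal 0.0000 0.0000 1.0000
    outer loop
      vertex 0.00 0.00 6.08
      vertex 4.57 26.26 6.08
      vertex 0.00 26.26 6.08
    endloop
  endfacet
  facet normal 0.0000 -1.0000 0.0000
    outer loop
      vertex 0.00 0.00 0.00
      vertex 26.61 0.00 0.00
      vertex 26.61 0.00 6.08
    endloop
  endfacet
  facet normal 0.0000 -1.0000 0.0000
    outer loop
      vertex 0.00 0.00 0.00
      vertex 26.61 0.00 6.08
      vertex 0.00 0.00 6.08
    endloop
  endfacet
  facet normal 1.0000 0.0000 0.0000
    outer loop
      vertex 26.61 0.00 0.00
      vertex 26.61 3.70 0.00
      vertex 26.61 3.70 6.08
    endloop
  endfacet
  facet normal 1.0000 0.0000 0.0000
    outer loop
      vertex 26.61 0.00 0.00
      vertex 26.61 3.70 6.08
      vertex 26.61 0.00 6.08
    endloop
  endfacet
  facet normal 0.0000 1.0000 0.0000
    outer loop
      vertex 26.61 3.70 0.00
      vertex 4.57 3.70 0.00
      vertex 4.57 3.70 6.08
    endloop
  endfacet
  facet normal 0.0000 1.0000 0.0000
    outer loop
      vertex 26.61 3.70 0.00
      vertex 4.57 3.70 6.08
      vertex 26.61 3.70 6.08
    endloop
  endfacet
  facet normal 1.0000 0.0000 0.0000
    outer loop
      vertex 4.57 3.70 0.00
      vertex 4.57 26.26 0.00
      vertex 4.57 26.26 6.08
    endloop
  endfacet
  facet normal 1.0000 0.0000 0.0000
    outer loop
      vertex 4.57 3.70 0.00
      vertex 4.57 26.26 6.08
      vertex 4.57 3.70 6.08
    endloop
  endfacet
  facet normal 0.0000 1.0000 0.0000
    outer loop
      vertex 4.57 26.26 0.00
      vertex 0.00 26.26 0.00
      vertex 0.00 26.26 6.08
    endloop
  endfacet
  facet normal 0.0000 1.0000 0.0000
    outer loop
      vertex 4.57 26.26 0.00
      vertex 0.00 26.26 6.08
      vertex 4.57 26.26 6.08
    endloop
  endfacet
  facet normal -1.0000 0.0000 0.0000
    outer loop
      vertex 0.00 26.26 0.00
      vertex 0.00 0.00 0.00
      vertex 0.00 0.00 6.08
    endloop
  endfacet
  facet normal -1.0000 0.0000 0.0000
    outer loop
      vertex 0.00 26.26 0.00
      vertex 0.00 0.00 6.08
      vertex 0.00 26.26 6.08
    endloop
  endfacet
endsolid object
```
; perimeter-only toolpath
G21 ; units = mm
G90 ; absolute positioning
G28 ; home
; layer 1
G0 Z1.01
G0 X0.00 Y0.00
G1 X26.61 Y0.00
G1 X26.61 Y3.70
G1 X4.57 Y3.70
G1 X4.57 Y26.26
G1 X0.00 Y26.26
G1 X0.00 Y0.00
; layer 2
G0 Z2.03
G0 X0.00 Y0.00
G1 X26.61 Y0.00
G1 X26.61 Y3.70
G1 X4.57 Y3.70
G1 X4.57 Y26.26
G1 X0.00 Y26.26
G1 X0.00 Y0.00
; layer 3
G0 Z3.04
G0 X0.00 Y0.00
G1 X26.61 Y0.00
G1 X26.61 Y3.70
G1 X4.57 Y3.70
G1 X4.57 Y26.26
G1 X0.00 Y26.26
G1 X0.00 Y0.00
; layer 4
G0 Z4.05
G0 X0.00 Y0.00
G1 X26.61 Y0.00
G1 X26.61 Y3.70
G1 X4.57 Y3.70
G1 X4.57 Y26.26
G1 X0.00 Y26.26
G1 X0.00 Y0.00
; layer 5
G0 Z5.07
G0 X0.00 Y0.00
G1 X26.61 Y0.00
G1 X26.61 Y3.70
G1 X4.57 Y3.70
G1 X4.57 Y26.26
G1 X0.00 Y26.26
G1 X0.00 Y0.00
; layer 6
G0 Z6.08
G0 X0.00 Y0.00
G1 X26.61 Y0.00
G1 X26.61 Y3.70
G1 X4.57 Y3.70
G1 X4.57 Y26.26
G1 X0.00 Y26.26
G1 X0.00 Y0.00
M2 ; end

The solid is an L-shaped prism: outer 26.6 × 26.3 mm, arm thicknesses ≈ 3.7 mm (horizontal) and 4.57 mm (vertical), extruded 6.08 mm in z. Slicing at Δz = 1.01 mm — 6 equal slices spanning the solid's height, so layer i sits at z = i·h/6 — gives 6 non-empty perimeters. Each is a 6-segment closed polygon; G0 lifts to the layer z and rapids to the start vertex, then G1 traces the edges.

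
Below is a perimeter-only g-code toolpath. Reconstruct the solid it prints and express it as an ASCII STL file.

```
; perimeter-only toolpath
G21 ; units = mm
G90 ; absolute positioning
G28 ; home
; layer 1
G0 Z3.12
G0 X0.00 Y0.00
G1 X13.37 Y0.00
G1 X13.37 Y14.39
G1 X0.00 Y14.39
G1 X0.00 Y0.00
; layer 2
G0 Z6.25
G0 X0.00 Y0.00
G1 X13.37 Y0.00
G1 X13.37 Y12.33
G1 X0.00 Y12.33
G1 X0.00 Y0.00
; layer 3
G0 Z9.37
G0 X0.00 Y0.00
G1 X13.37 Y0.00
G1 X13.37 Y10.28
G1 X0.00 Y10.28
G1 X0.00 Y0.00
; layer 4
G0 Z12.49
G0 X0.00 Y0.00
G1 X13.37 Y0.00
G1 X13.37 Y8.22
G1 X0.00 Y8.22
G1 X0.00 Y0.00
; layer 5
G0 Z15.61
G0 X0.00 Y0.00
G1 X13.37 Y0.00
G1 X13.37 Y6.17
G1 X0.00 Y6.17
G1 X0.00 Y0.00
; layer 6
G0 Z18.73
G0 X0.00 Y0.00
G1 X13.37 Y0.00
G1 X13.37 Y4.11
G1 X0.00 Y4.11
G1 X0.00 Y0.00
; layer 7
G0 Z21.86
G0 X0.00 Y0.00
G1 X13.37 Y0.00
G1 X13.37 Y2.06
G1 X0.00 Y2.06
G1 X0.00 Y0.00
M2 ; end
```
solid part
  facet normal 0.0000 0.0000 -1.0000
    outer loop
      vertex 13.37 16.44 0.00
      vertex 13.37 0.00 0.00
      vertex 0.00 0.00 0.00
    endloop
  endfacet
  facet normal 0.0000 0.0000 -1.0000
    outer loop
      vertex 0.00 16.44 0.00
      vertex 13.37 16.44 0.00
      vertex 0.00 0.00 0.00
    endloop
  endfacet
  facet normal 0.0000 -1.0000 0.0000
    outer loop
      vertex 0.00 0.00 0.00
      vertex 13.37 0.00 0.00
      vertex 13.37 0.00 24.98
    endloop
  endfacet
  facet normal 0.0000 -1.0000 0.0000
    outer loop
      vertex 0.00 0.00 0.00
      vertex 13.37 0.00 24.98
      vertex 0.00 0.00 24.98
    endloop
  endfacet
  facet normal 0.0000 0.8353 0.5498
    outer loop
      vertex 0.00 0.00 24.98
      vertex 13.37 0.00 24.98
      vertex 13.37 16.44 0.00
    endloop
  endfacet
  facet normal 0.0000 0.8353 0.5498
    outer loop
      vertex 0.00 0.00 24.98
      vertex 13.37 16.44 0.00
      vertex 0.00 16.44 0.00
    endloop
  endfacet
  facet normal -1.0000 0.0000 0.0000
    outer loop
      vertex 0.00 0.00 24.98
      vertex 0.00 16.44 0.00
      vertex 0.00 0.00 0.00
    endloop
  endfacet
  facet normal 1.0000 0.0000 0.0000
    outer loop
      vertex 13.37 0.00 0.00
      vertex 13.37 16.44 0.00
      vertex 13.37 0.00 24.98
    endloop
  endfacet
endsolid part

The G0 Z moves step by Δz≈3.12 mm. The G1 loops shrink linearly with z, so the solid tapers from its base footprint up to z≈25. Closing with a flat bottom cap and the tapered top and triangulating gives 8 facets — a wedge (ramp): 13.4 × 16.4 mm base, rising to 25 mm along the y=0 edge and sloping linearly to z=0 at y=16.4.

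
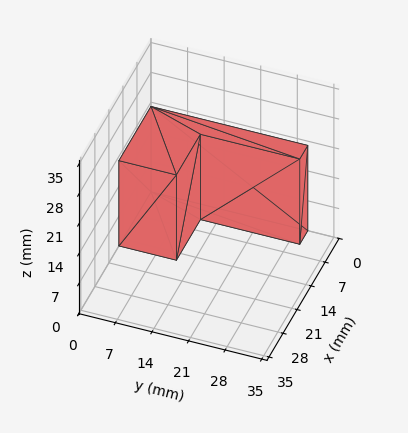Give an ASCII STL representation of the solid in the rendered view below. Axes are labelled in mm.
Reading the render: the shape is an L-shaped prism: outer 16 × 30 mm, arm thicknesses ≈ 11 mm (horizontal) and 4 mm (vertical), extruded 20 mm in z (dimensions read to the nearest mm from the axis ticks). For the STL, each face is triangulated and given an outward normal.

solid part
  facet normal 0.0000 0.0000 -1.0000
    outer loop
      vertex 16.00 11.00 0.00
      vertex 16.00 0.00 0.00
      vertex 0.00 0.00 0.00
    endloop
  endfacet
  facet normal 0.0000 0.0000 -1.0000
    outer loop
      vertex 4.00 11.00 0.00
      vertex 16.00 11.00 0.00
      vertex 0.00 0.00 0.00
    endloop
  endfacet
  facet normal 0.0000 0.0000 -1.0000
    outer loop
      vertex 4.00 30.00 0.00
      vertex 4.00 11.00 0.00
      vertex 0.00 0.00 0.00
    endloop
  endfacet
  facet normal 0.0000 0.0000 -1.0000
    outer loop
      vertex 0.00 30.00 0.00
      vertex 4.00 30.00 0.00
      vertex 0.00 0.00 0.00
    endloop
  endfacet
  facet normal 0.0000 0.0000 1.0000
    outer loop
      vertex 0.00 0.00 20.00
      vertex 16.00 0.00 20.00
      vertex 16.00 11.00 20.00
    endloop
  endfacet
  facet normal 0.0000 0.0000 1.0000
    outer loop
      vertex 0.00 0.00 20.00
      vertex 16.00 11.00 20.00
      vertex 4.00 11.00 20.00
    endloop
  endfacet
  facet normal 0.0000 0.0000 1.0000
    outer loop
      vertex 0.00 0.00 20.00
      vertex 4.00 11.00 20.00
      vertex 4.00 30.00 20.00
    endloop
  endfacet
  facet normal 0.0000 0.0000 1.0000
    outer loop
      vertex 0.00 0.00 20.00
      vertex 4.00 30.00 20.00
      vertex 0.00 30.00 20.00
    endloop
  endfacet
  facet normal 0.0000 -1.0000 0.0000
    outer loop
      vertex 0.00 0.00 0.00
      vertex 16.00 0.00 0.00
      vertex 16.00 0.00 20.00
    endloop
  endfacet
  facet normal 0.0000 -1.0000 0.0000
    outer loop
      vertex 0.00 0.00 0.00
      vertex 16.00 0.00 20.00
      vertex 0.00 0.00 20.00
    endloop
  endfacet
  facet normal 1.0000 0.0000 0.0000
    outer loop
      vertex 16.00 0.00 0.00
      vertex 16.00 11.00 0.00
      vertex 16.00 11.00 20.00
    endloop
  endfacet
  facet normal 1.0000 0.0000 0.0000
    outer loop
      vertex 16.00 0.00 0.00
      vertex 16.00 11.00 20.00
      vertex 16.00 0.00 20.00
    endloop
  endfacet
  facet normal 0.0000 1.0000 0.0000
    outer loop
      vertex 16.00 11.00 0.00
      vertex 4.00 11.00 0.00
      vertex 4.00 11.00 20.00
    endloop
  endfacet
  facet normal 0.0000 1.0000 0.0000
    outer loop
      vertex 16.00 11.00 0.00
      vertex 4.00 11.00 20.00
      vertex 16.00 11.00 20.00
    endloop
  endfacet
  facet normal 1.0000 0.0000 0.0000
    outer loop
      vertex 4.00 11.00 0.00
      vertex 4.00 30.00 0.00
      vertex 4.00 30.00 20.00
    endloop
  endfacet
  facet normal 1.0000 0.0000 0.0000
    outer loop
      vertex 4.00 11.00 0.00
      vertex 4.00 30.00 20.00
      vertex 4.00 11.00 20.00
    endloop
  endfacet
  facet normal 0.0000 1.0000 0.0000
    outer loop
      vertex 4.00 30.00 0.00
      vertex 0.00 30.00 0.00
      vertex 0.00 30.00 20.00
    endloop
  endfacet
  facet normal 0.0000 1.0000 0.0000
    outer loop
      vertex 4.00 30.00 0.00
      vertex 0.00 30.00 20.00
      vertex 4.00 30.00 20.00
    endloop
  endfacet
  facet normal -1.0000 0.0000 0.0000
    outer loop
      vertex 0.00 30.00 0.00
      vertex 0.00 0.00 0.00
      vertex 0.00 0.00 20.00
    endloop
  endfacet
  facet normal -1.0000 0.0000 0.0000
    outer loop
      vertex 0.00 30.00 0.00
      vertex 0.00 0.00 20.00
      vertex 0.00 30.00 20.00
    endloop
  endfacet
endsolid part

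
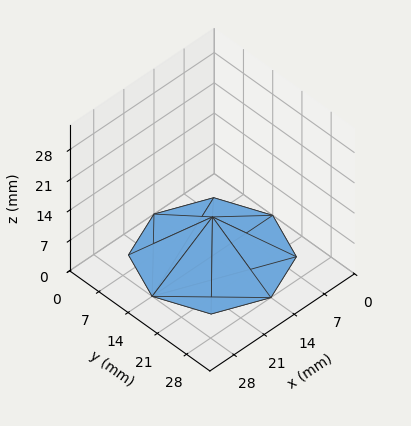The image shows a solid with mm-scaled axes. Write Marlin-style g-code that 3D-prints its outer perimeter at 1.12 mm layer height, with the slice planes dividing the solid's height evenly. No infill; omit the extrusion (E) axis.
Reading the render: the shape is a regular 8-sided pyramid, base circumscribed radius ≈ 14 mm, apex at z ≈ 9 mm (dimensions read to the nearest mm from the axis ticks). For the g-code, the solid's height is divided into equal slices at the stated Δz and each level perimeter traced with G1 moves after a G0 lift.

; perimeter-only toolpath
G21 ; units = mm
G90 ; absolute positioning
G28 ; home
; layer 1
G0 Z1.12
G0 X26.25 Y14.00
G1 X22.66 Y22.66
G1 X14.00 Y26.25
G1 X5.34 Y22.66
G1 X1.75 Y14.00
G1 X5.34 Y5.34
G1 X14.00 Y1.75
G1 X22.66 Y5.34
G1 X26.25 Y14.00
; layer 2
G0 Z2.25
G0 X24.50 Y14.00
G1 X21.42 Y21.42
G1 X14.00 Y24.50
G1 X6.57 Y21.42
G1 X3.50 Y14.00
G1 X6.57 Y6.57
G1 X14.00 Y3.50
G1 X21.42 Y6.57
G1 X24.50 Y14.00
; layer 3
G0 Z3.38
G0 X22.75 Y14.00
G1 X20.19 Y20.19
G1 X14.00 Y22.75
G1 X7.81 Y20.19
G1 X5.25 Y14.00
G1 X7.81 Y7.81
G1 X14.00 Y5.25
G1 X20.19 Y7.81
G1 X22.75 Y14.00
; layer 4
G0 Z4.50
G0 X21.00 Y14.00
G1 X18.95 Y18.95
G1 X14.00 Y21.00
G1 X9.05 Y18.95
G1 X7.00 Y14.00
G1 X9.05 Y9.05
G1 X14.00 Y7.00
G1 X18.95 Y9.05
G1 X21.00 Y14.00
; layer 5
G0 Z5.62
G0 X19.25 Y14.00
G1 X17.71 Y17.71
G1 X14.00 Y19.25
G1 X10.29 Y17.71
G1 X8.75 Y14.00
G1 X10.29 Y10.29
G1 X14.00 Y8.75
G1 X17.71 Y10.29
G1 X19.25 Y14.00
; layer 6
G0 Z6.75
G0 X17.50 Y14.00
G1 X16.48 Y16.48
G1 X14.00 Y17.50
G1 X11.53 Y16.48
G1 X10.50 Y14.00
G1 X11.53 Y11.53
G1 X14.00 Y10.50
G1 X16.48 Y11.53
G1 X17.50 Y14.00
; layer 7
G0 Z7.88
G0 X15.75 Y14.00
G1 X15.24 Y15.24
G1 X14.00 Y15.75
G1 X12.76 Y15.24
G1 X12.25 Y14.00
G1 X12.76 Y12.76
G1 X14.00 Y12.25
G1 X15.24 Y12.76
G1 X15.75 Y14.00
M2 ; end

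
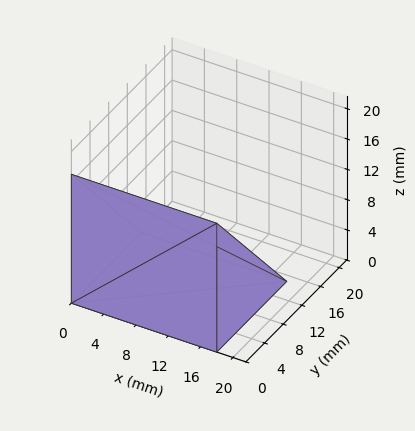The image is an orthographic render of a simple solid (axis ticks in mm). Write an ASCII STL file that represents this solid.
Reading the render: the shape is a wedge (ramp): 18 × 15 mm base, rising to 17 mm along the y=0 edge and sloping linearly to z=0 at y=15 (dimensions read to the nearest mm from the axis ticks). For the STL, each face is triangulated and given an outward normal.

solid part
  facet normal 0.0000 0.0000 -1.0000
    outer loop
      vertex 18.000 15.000 0.000
      vertex 18.000 0.000 0.000
      vertex 0.000 0.000 0.000
    endloop
  endfacet
  facet normal 0.0000 0.0000 -1.0000
    outer loop
      vertex 0.000 15.000 0.000
      vertex 18.000 15.000 0.000
      vertex 0.000 0.000 0.000
    endloop
  endfacet
  facet normal 0.0000 -1.0000 0.0000
    outer loop
      vertex 0.000 0.000 0.000
      vertex 18.000 0.000 0.000
      vertex 18.000 0.000 17.000
    endloop
  endfacet
  facet normal 0.0000 -1.0000 0.0000
    outer loop
      vertex 0.000 0.000 0.000
      vertex 18.000 0.000 17.000
      vertex 0.000 0.000 17.000
    endloop
  endfacet
  facet normal 0.0000 0.7498 0.6616
    outer loop
      vertex 0.000 0.000 17.000
      vertex 18.000 0.000 17.000
      vertex 18.000 15.000 0.000
    endloop
  endfacet
  facet normal 0.0000 0.7498 0.6616
    outer loop
      vertex 0.000 0.000 17.000
      vertex 18.000 15.000 0.000
      vertex 0.000 15.000 0.000
    endloop
  endfacet
  facet normal -1.0000 0.0000 0.0000
    outer loop
      vertex 0.000 0.000 17.000
      vertex 0.000 15.000 0.000
      vertex 0.000 0.000 0.000
    endloop
  endfacet
  facet normal 1.0000 0.0000 0.0000
    outer loop
      vertex 18.000 0.000 0.000
      vertex 18.000 15.000 0.000
      vertex 18.000 0.000 17.000
    endloop
  endfacet
endsolid part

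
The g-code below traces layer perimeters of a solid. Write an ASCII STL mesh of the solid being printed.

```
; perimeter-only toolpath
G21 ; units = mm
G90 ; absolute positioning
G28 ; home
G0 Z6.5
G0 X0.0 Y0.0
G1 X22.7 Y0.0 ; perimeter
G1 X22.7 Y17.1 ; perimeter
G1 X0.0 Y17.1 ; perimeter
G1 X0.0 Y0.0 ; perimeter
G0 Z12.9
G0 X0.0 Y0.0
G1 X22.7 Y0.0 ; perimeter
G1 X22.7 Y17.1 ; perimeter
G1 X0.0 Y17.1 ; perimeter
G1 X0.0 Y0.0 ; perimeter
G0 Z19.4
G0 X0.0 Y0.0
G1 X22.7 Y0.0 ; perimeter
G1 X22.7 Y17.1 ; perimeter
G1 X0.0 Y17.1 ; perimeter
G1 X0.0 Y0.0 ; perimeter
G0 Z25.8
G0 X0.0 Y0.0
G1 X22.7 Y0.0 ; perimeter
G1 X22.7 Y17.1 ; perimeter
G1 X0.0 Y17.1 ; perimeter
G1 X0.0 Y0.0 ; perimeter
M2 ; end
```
solid part
  facet normal 0.0000 0.0000 -1.0000
    outer loop
      vertex 22.7 17.1 0.0
      vertex 22.7 0.0 0.0
      vertex 0.0 0.0 0.0
    endloop
  endfacet
  facet normal 0.0000 0.0000 -1.0000
    outer loop
      vertex 0.0 17.1 0.0
      vertex 22.7 17.1 0.0
      vertex 0.0 0.0 0.0
    endloop
  endfacet
  facet normal 0.0000 0.0000 1.0000
    outer loop
      vertex 0.0 0.0 25.8
      vertex 22.7 0.0 25.8
      vertex 22.7 17.1 25.8
    endloop
  endfacet
  facet normal 0.0000 0.0000 1.0000
    outer loop
      vertex 0.0 0.0 25.8
      vertex 22.7 17.1 25.8
      vertex 0.0 17.1 25.8
    endloop
  endfacet
  facet normal 0.0000 -1.0000 0.0000
    outer loop
      vertex 0.0 0.0 0.0
      vertex 22.7 0.0 0.0
      vertex 22.7 0.0 25.8
    endloop
  endfacet
  facet normal 0.0000 -1.0000 0.0000
    outer loop
      vertex 0.0 0.0 0.0
      vertex 22.7 0.0 25.8
      vertex 0.0 0.0 25.8
    endloop
  endfacet
  facet normal 0.0000 1.0000 0.0000
    outer loop
      vertex 22.7 17.1 25.8
      vertex 22.7 17.1 0.0
      vertex 0.0 17.1 0.0
    endloop
  endfacet
  facet normal 0.0000 1.0000 0.0000
    outer loop
      vertex 0.0 17.1 25.8
      vertex 22.7 17.1 25.8
      vertex 0.0 17.1 0.0
    endloop
  endfacet
  facet normal -1.0000 0.0000 0.0000
    outer loop
      vertex 0.0 17.1 25.8
      vertex 0.0 17.1 0.0
      vertex 0.0 0.0 0.0
    endloop
  endfacet
  facet normal -1.0000 0.0000 0.0000
    outer loop
      vertex 0.0 0.0 25.8
      vertex 0.0 17.1 25.8
      vertex 0.0 0.0 0.0
    endloop
  endfacet
  facet normal 1.0000 0.0000 0.0000
    outer loop
      vertex 22.7 0.0 0.0
      vertex 22.7 17.1 0.0
      vertex 22.7 17.1 25.8
    endloop
  endfacet
  facet normal 1.0000 0.0000 0.0000
    outer loop
      vertex 22.7 0.0 0.0
      vertex 22.7 17.1 25.8
      vertex 22.7 0.0 25.8
    endloop
  endfacet
endsolid part

The G0 Z moves step by Δz≈6.5 mm. Every layer's G1 loop is the same polygon, so the solid is a straight extrusion of it from z=0 to z≈25.8. Closing with flat bottom and top caps and triangulating gives 12 facets — a rectangular box, roughly 22.7 × 17.1 mm footprint and 25.8 mm tall.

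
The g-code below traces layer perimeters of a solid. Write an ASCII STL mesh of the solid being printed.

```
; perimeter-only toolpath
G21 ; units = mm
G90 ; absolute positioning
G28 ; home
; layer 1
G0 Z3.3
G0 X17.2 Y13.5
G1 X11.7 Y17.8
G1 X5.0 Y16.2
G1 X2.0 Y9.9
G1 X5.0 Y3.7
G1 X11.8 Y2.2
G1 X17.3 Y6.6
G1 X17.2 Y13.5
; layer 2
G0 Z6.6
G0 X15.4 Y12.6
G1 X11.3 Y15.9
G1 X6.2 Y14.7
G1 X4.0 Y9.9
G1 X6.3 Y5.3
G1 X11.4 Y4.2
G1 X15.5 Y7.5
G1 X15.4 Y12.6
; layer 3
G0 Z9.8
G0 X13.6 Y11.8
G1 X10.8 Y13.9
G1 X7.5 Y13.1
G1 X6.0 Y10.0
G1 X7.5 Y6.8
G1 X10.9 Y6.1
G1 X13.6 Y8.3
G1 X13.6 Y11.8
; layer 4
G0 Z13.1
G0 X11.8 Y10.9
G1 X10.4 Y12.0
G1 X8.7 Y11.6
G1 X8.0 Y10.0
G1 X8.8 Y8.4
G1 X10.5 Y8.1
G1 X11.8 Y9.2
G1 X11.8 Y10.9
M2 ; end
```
solid part
  facet normal 0.0000 0.0000 -1.0000
    outer loop
      vertex 3.7 17.8 0.0
      vertex 12.1 19.8 0.0
      vertex 19.0 14.4 0.0
    endloop
  endfacet
  facet normal 0.0000 0.0000 -1.0000
    outer loop
      vertex 0.0 9.9 0.0
      vertex 3.7 17.8 0.0
      vertex 19.0 14.4 0.0
    endloop
  endfacet
  facet normal 0.0000 0.0000 -1.0000
    outer loop
      vertex 3.8 2.1 0.0
      vertex 0.0 9.9 0.0
      vertex 19.0 14.4 0.0
    endloop
  endfacet
  facet normal 0.0000 0.0000 -1.0000
    outer loop
      vertex 12.3 0.3 0.0
      vertex 3.8 2.1 0.0
      vertex 19.0 14.4 0.0
    endloop
  endfacet
  facet normal 0.0000 0.0000 -1.0000
    outer loop
      vertex 19.1 5.8 0.0
      vertex 12.3 0.3 0.0
      vertex 19.0 14.4 0.0
    endloop
  endfacet
  facet normal 0.5401 0.6902 0.4816
    outer loop
      vertex 19.0 14.4 0.0
      vertex 12.1 19.8 0.0
      vertex 10.0 10.0 16.4
    endloop
  endfacet
  facet normal -0.2028 0.8518 0.4830
    outer loop
      vertex 12.1 19.8 0.0
      vertex 3.7 17.8 0.0
      vertex 10.0 10.0 16.4
    endloop
  endfacet
  facet normal -0.7936 0.3717 0.4817
    outer loop
      vertex 3.7 17.8 0.0
      vertex 0.0 9.9 0.0
      vertex 10.0 10.0 16.4
    endloop
  endfacet
  facet normal -0.7874 -0.3836 0.4825
    outer loop
      vertex 0.0 9.9 0.0
      vertex 3.8 2.1 0.0
      vertex 10.0 10.0 16.4
    endloop
  endfacet
  facet normal -0.1816 -0.8574 0.4816
    outer loop
      vertex 3.8 2.1 0.0
      vertex 12.3 0.3 0.0
      vertex 10.0 10.0 16.4
    endloop
  endfacet
  facet normal 0.5515 -0.6818 0.4806
    outer loop
      vertex 12.3 0.3 0.0
      vertex 19.1 5.8 0.0
      vertex 10.0 10.0 16.4
    endloop
  endfacet
  facet normal 0.8755 0.0102 0.4832
    outer loop
      vertex 19.1 5.8 0.0
      vertex 19.0 14.4 0.0
      vertex 10.0 10.0 16.4
    endloop
  endfacet
endsolid part

The G0 Z moves step by Δz≈3.3 mm. The G1 loops shrink linearly with z, so the solid tapers from its base footprint up to z≈16.4. Closing with a flat bottom cap and the tapered top and triangulating gives 12 facets — a regular 7-sided pyramid, base circumscribed radius ≈ 10 mm, apex at z ≈ 16.4 mm.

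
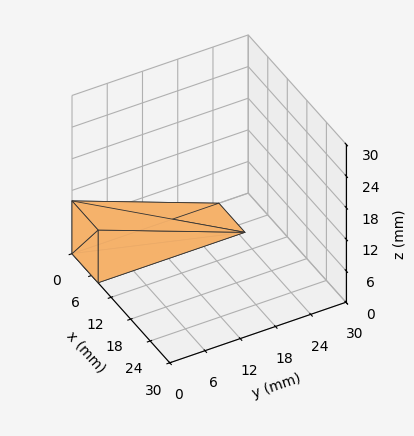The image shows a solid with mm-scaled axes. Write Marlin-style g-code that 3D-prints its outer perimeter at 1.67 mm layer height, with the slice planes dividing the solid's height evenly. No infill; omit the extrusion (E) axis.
Reading the render: the shape is a wedge (ramp): 8 × 25 mm base, rising to 10 mm along the y=0 edge and sloping linearly to z=0 at y=25 (dimensions read to the nearest mm from the axis ticks). For the g-code, the solid's height is divided into equal slices at the stated Δz and each level perimeter traced with G1 moves after a G0 lift.

; perimeter-only toolpath
G21 ; units = mm
G90 ; absolute positioning
G28 ; home
; layer 1
G0 Z1.67
G0 X0.00 Y0.00
G1 X8.00 Y0.00
G1 X8.00 Y20.83
G1 X0.00 Y20.83
G1 X0.00 Y0.00
; layer 2
G0 Z3.33
G0 X0.00 Y0.00
G1 X8.00 Y0.00
G1 X8.00 Y16.67
G1 X0.00 Y16.67
G1 X0.00 Y0.00
; layer 3
G0 Z5.00
G0 X0.00 Y0.00
G1 X8.00 Y0.00
G1 X8.00 Y12.50
G1 X0.00 Y12.50
G1 X0.00 Y0.00
; layer 4
G0 Z6.67
G0 X0.00 Y0.00
G1 X8.00 Y0.00
G1 X8.00 Y8.33
G1 X0.00 Y8.33
G1 X0.00 Y0.00
; layer 5
G0 Z8.33
G0 X0.00 Y0.00
G1 X8.00 Y0.00
G1 X8.00 Y4.17
G1 X0.00 Y4.17
G1 X0.00 Y0.00
M2 ; end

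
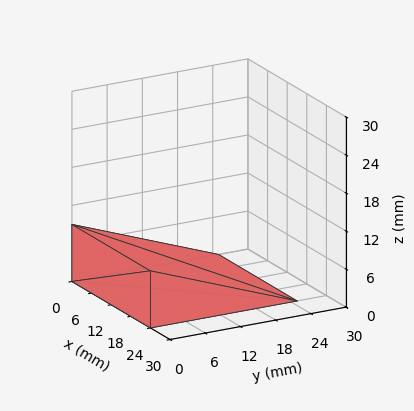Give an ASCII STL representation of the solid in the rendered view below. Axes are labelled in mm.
Reading the render: the shape is a wedge (ramp): 24 × 25 mm base, rising to 9 mm along the y=0 edge and sloping linearly to z=0 at y=25 (dimensions read to the nearest mm from the axis ticks). For the STL, each face is triangulated and given an outward normal.

solid part
  facet normal 0.0000 0.0000 -1.0000
    outer loop
      vertex 24.000 25.000 0.000
      vertex 24.000 0.000 0.000
      vertex 0.000 0.000 0.000
    endloop
  endfacet
  facet normal 0.0000 0.0000 -1.0000
    outer loop
      vertex 0.000 25.000 0.000
      vertex 24.000 25.000 0.000
      vertex 0.000 0.000 0.000
    endloop
  endfacet
  facet normal 0.0000 -1.0000 0.0000
    outer loop
      vertex 0.000 0.000 0.000
      vertex 24.000 0.000 0.000
      vertex 24.000 0.000 9.000
    endloop
  endfacet
  facet normal 0.0000 -1.0000 0.0000
    outer loop
      vertex 0.000 0.000 0.000
      vertex 24.000 0.000 9.000
      vertex 0.000 0.000 9.000
    endloop
  endfacet
  facet normal 0.0000 0.3387 0.9409
    outer loop
      vertex 0.000 0.000 9.000
      vertex 24.000 0.000 9.000
      vertex 24.000 25.000 0.000
    endloop
  endfacet
  facet normal 0.0000 0.3387 0.9409
    outer loop
      vertex 0.000 0.000 9.000
      vertex 24.000 25.000 0.000
      vertex 0.000 25.000 0.000
    endloop
  endfacet
  facet normal -1.0000 0.0000 0.0000
    outer loop
      vertex 0.000 0.000 9.000
      vertex 0.000 25.000 0.000
      vertex 0.000 0.000 0.000
    endloop
  endfacet
  facet normal 1.0000 0.0000 0.0000
    outer loop
      vertex 24.000 0.000 0.000
      vertex 24.000 25.000 0.000
      vertex 24.000 0.000 9.000
    endloop
  endfacet
endsolid part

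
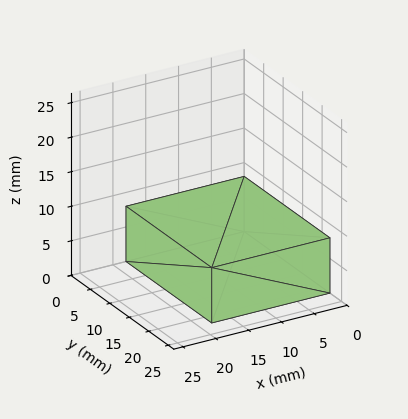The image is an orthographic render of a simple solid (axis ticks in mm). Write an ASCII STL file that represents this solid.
Reading the render: the shape is a rectangular box, roughly 18 × 22 mm footprint and 8 mm tall (dimensions read to the nearest mm from the axis ticks). For the STL, each face is triangulated and given an outward normal.

solid part
  facet normal 0.0000 0.0000 -1.0000
    outer loop
      vertex 18.0 22.0 0.0
      vertex 18.0 0.0 0.0
      vertex 0.0 0.0 0.0
    endloop
  endfacet
  facet normal 0.0000 0.0000 -1.0000
    outer loop
      vertex 0.0 22.0 0.0
      vertex 18.0 22.0 0.0
      vertex 0.0 0.0 0.0
    endloop
  endfacet
  facet normal 0.0000 0.0000 1.0000
    outer loop
      vertex 0.0 0.0 8.0
      vertex 18.0 0.0 8.0
      vertex 18.0 22.0 8.0
    endloop
  endfacet
  facet normal 0.0000 0.0000 1.0000
    outer loop
      vertex 0.0 0.0 8.0
      vertex 18.0 22.0 8.0
      vertex 0.0 22.0 8.0
    endloop
  endfacet
  facet normal 0.0000 -1.0000 0.0000
    outer loop
      vertex 0.0 0.0 0.0
      vertex 18.0 0.0 0.0
      vertex 18.0 0.0 8.0
    endloop
  endfacet
  facet normal 0.0000 -1.0000 0.0000
    outer loop
      vertex 0.0 0.0 0.0
      vertex 18.0 0.0 8.0
      vertex 0.0 0.0 8.0
    endloop
  endfacet
  facet normal 0.0000 1.0000 0.0000
    outer loop
      vertex 18.0 22.0 8.0
      vertex 18.0 22.0 0.0
      vertex 0.0 22.0 0.0
    endloop
  endfacet
  facet normal 0.0000 1.0000 0.0000
    outer loop
      vertex 0.0 22.0 8.0
      vertex 18.0 22.0 8.0
      vertex 0.0 22.0 0.0
    endloop
  endfacet
  facet normal -1.0000 0.0000 0.0000
    outer loop
      vertex 0.0 22.0 8.0
      vertex 0.0 22.0 0.0
      vertex 0.0 0.0 0.0
    endloop
  endfacet
  facet normal -1.0000 0.0000 0.0000
    outer loop
      vertex 0.0 0.0 8.0
      vertex 0.0 22.0 8.0
      vertex 0.0 0.0 0.0
    endloop
  endfacet
  facet normal 1.0000 0.0000 0.0000
    outer loop
      vertex 18.0 0.0 0.0
      vertex 18.0 22.0 0.0
      vertex 18.0 22.0 8.0
    endloop
  endfacet
  facet normal 1.0000 0.0000 0.0000
    outer loop
      vertex 18.0 0.0 0.0
      vertex 18.0 22.0 8.0
      vertex 18.0 0.0 8.0
    endloop
  endfacet
endsolid part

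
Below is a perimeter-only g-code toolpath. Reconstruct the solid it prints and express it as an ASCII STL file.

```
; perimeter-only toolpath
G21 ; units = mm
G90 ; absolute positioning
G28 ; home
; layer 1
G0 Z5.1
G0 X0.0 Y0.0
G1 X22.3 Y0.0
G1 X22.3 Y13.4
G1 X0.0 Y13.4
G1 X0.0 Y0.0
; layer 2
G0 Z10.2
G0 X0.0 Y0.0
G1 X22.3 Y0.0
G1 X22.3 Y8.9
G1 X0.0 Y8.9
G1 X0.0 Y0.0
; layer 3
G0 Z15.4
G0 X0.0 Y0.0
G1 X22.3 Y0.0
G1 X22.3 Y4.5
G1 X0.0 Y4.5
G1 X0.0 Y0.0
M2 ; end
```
solid part
  facet normal 0.0000 0.0000 -1.0000
    outer loop
      vertex 22.3 17.8 0.0
      vertex 22.3 0.0 0.0
      vertex 0.0 0.0 0.0
    endloop
  endfacet
  facet normal 0.0000 0.0000 -1.0000
    outer loop
      vertex 0.0 17.8 0.0
      vertex 22.3 17.8 0.0
      vertex 0.0 0.0 0.0
    endloop
  endfacet
  facet normal 0.0000 -1.0000 0.0000
    outer loop
      vertex 0.0 0.0 0.0
      vertex 22.3 0.0 0.0
      vertex 22.3 0.0 20.5
    endloop
  endfacet
  facet normal 0.0000 -1.0000 0.0000
    outer loop
      vertex 0.0 0.0 0.0
      vertex 22.3 0.0 20.5
      vertex 0.0 0.0 20.5
    endloop
  endfacet
  facet normal 0.0000 0.7551 0.6556
    outer loop
      vertex 0.0 0.0 20.5
      vertex 22.3 0.0 20.5
      vertex 22.3 17.8 0.0
    endloop
  endfacet
  facet normal 0.0000 0.7551 0.6556
    outer loop
      vertex 0.0 0.0 20.5
      vertex 22.3 17.8 0.0
      vertex 0.0 17.8 0.0
    endloop
  endfacet
  facet normal -1.0000 0.0000 0.0000
    outer loop
      vertex 0.0 0.0 20.5
      vertex 0.0 17.8 0.0
      vertex 0.0 0.0 0.0
    endloop
  endfacet
  facet normal 1.0000 0.0000 0.0000
    outer loop
      vertex 22.3 0.0 0.0
      vertex 22.3 17.8 0.0
      vertex 22.3 0.0 20.5
    endloop
  endfacet
endsolid part

The G0 Z moves step by Δz≈5.1 mm. The G1 loops shrink linearly with z, so the solid tapers from its base footprint up to z≈20.5. Closing with a flat bottom cap and the tapered top and triangulating gives 8 facets — a wedge (ramp): 22.3 × 17.8 mm base, rising to 20.5 mm along the y=0 edge and sloping linearly to z=0 at y=17.8.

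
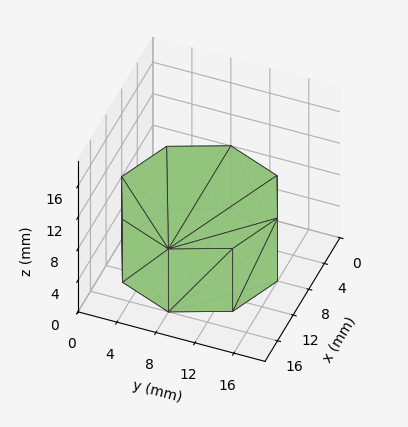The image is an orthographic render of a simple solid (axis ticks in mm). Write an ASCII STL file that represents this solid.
Reading the render: the shape is a regular 8-sided prism (a cylinder approximated with 8 flat sides), circumscribed radius ≈ 8 mm, height ≈ 8 mm (dimensions read to the nearest mm from the axis ticks). For the STL, each face is triangulated and given an outward normal.

solid part
  facet normal 0.0000 0.0000 -1.0000
    outer loop
      vertex 8.000 16.000 0.000
      vertex 13.657 13.657 0.000
      vertex 16.000 8.000 0.000
    endloop
  endfacet
  facet normal 0.0000 0.0000 -1.0000
    outer loop
      vertex 2.343 13.657 0.000
      vertex 8.000 16.000 0.000
      vertex 16.000 8.000 0.000
    endloop
  endfacet
  facet normal 0.0000 0.0000 -1.0000
    outer loop
      vertex 0.000 8.000 0.000
      vertex 2.343 13.657 0.000
      vertex 16.000 8.000 0.000
    endloop
  endfacet
  facet normal 0.0000 0.0000 -1.0000
    outer loop
      vertex 2.343 2.343 0.000
      vertex 0.000 8.000 0.000
      vertex 16.000 8.000 0.000
    endloop
  endfacet
  facet normal 0.0000 0.0000 -1.0000
    outer loop
      vertex 8.000 0.000 0.000
      vertex 2.343 2.343 0.000
      vertex 16.000 8.000 0.000
    endloop
  endfacet
  facet normal 0.0000 0.0000 -1.0000
    outer loop
      vertex 13.657 2.343 0.000
      vertex 8.000 0.000 0.000
      vertex 16.000 8.000 0.000
    endloop
  endfacet
  facet normal 0.0000 0.0000 1.0000
    outer loop
      vertex 16.000 8.000 8.000
      vertex 13.657 13.657 8.000
      vertex 8.000 16.000 8.000
    endloop
  endfacet
  facet normal 0.0000 0.0000 1.0000
    outer loop
      vertex 16.000 8.000 8.000
      vertex 8.000 16.000 8.000
      vertex 2.343 13.657 8.000
    endloop
  endfacet
  facet normal 0.0000 0.0000 1.0000
    outer loop
      vertex 16.000 8.000 8.000
      vertex 2.343 13.657 8.000
      vertex 0.000 8.000 8.000
    endloop
  endfacet
  facet normal 0.0000 0.0000 1.0000
    outer loop
      vertex 16.000 8.000 8.000
      vertex 0.000 8.000 8.000
      vertex 2.343 2.343 8.000
    endloop
  endfacet
  facet normal 0.0000 0.0000 1.0000
    outer loop
      vertex 16.000 8.000 8.000
      vertex 2.343 2.343 8.000
      vertex 8.000 0.000 8.000
    endloop
  endfacet
  facet normal 0.0000 0.0000 1.0000
    outer loop
      vertex 16.000 8.000 8.000
      vertex 8.000 0.000 8.000
      vertex 13.657 2.343 8.000
    endloop
  endfacet
  facet normal 0.9239 0.3827 0.0000
    outer loop
      vertex 16.000 8.000 0.000
      vertex 13.657 13.657 0.000
      vertex 13.657 13.657 8.000
    endloop
  endfacet
  facet normal 0.9239 0.3827 0.0000
    outer loop
      vertex 16.000 8.000 0.000
      vertex 13.657 13.657 8.000
      vertex 16.000 8.000 8.000
    endloop
  endfacet
  facet normal 0.3827 0.9239 0.0000
    outer loop
      vertex 13.657 13.657 0.000
      vertex 8.000 16.000 0.000
      vertex 8.000 16.000 8.000
    endloop
  endfacet
  facet normal 0.3827 0.9239 0.0000
    outer loop
      vertex 13.657 13.657 0.000
      vertex 8.000 16.000 8.000
      vertex 13.657 13.657 8.000
    endloop
  endfacet
  facet normal -0.3827 0.9239 0.0000
    outer loop
      vertex 8.000 16.000 0.000
      vertex 2.343 13.657 0.000
      vertex 2.343 13.657 8.000
    endloop
  endfacet
  facet normal -0.3827 0.9239 0.0000
    outer loop
      vertex 8.000 16.000 0.000
      vertex 2.343 13.657 8.000
      vertex 8.000 16.000 8.000
    endloop
  endfacet
  facet normal -0.9239 0.3827 0.0000
    outer loop
      vertex 2.343 13.657 0.000
      vertex 0.000 8.000 0.000
      vertex 0.000 8.000 8.000
    endloop
  endfacet
  facet normal -0.9239 0.3827 0.0000
    outer loop
      vertex 2.343 13.657 0.000
      vertex 0.000 8.000 8.000
      vertex 2.343 13.657 8.000
    endloop
  endfacet
  facet normal -0.9239 -0.3827 0.0000
    outer loop
      vertex 0.000 8.000 0.000
      vertex 2.343 2.343 0.000
      vertex 2.343 2.343 8.000
    endloop
  endfacet
  facet normal -0.9239 -0.3827 0.0000
    outer loop
      vertex 0.000 8.000 0.000
      vertex 2.343 2.343 8.000
      vertex 0.000 8.000 8.000
    endloop
  endfacet
  facet normal -0.3827 -0.9239 0.0000
    outer loop
      vertex 2.343 2.343 0.000
      vertex 8.000 0.000 0.000
      vertex 8.000 0.000 8.000
    endloop
  endfacet
  facet normal -0.3827 -0.9239 0.0000
    outer loop
      vertex 2.343 2.343 0.000
      vertex 8.000 0.000 8.000
      vertex 2.343 2.343 8.000
    endloop
  endfacet
  facet normal 0.3827 -0.9239 0.0000
    outer loop
      vertex 8.000 0.000 0.000
      vertex 13.657 2.343 0.000
      vertex 13.657 2.343 8.000
    endloop
  endfacet
  facet normal 0.3827 -0.9239 0.0000
    outer loop
      vertex 8.000 0.000 0.000
      vertex 13.657 2.343 8.000
      vertex 8.000 0.000 8.000
    endloop
  endfacet
  facet normal 0.9239 -0.3827 0.0000
    outer loop
      vertex 13.657 2.343 0.000
      vertex 16.000 8.000 0.000
      vertex 16.000 8.000 8.000
    endloop
  endfacet
  facet normal 0.9239 -0.3827 0.0000
    outer loop
      vertex 13.657 2.343 0.000
      vertex 16.000 8.000 8.000
      vertex 13.657 2.343 8.000
    endloop
  endfacet
endsolid part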